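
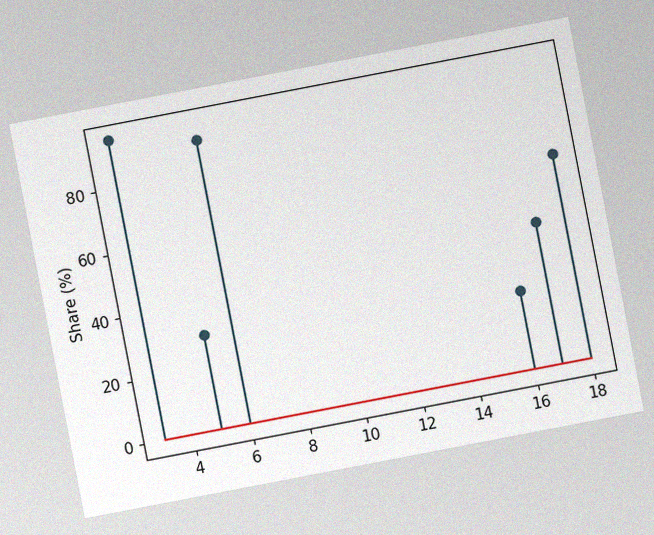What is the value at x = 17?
45%

The chart is tilted about 11° counter-clockwise, with some photo noise. The stem at x=17 reaches 45%.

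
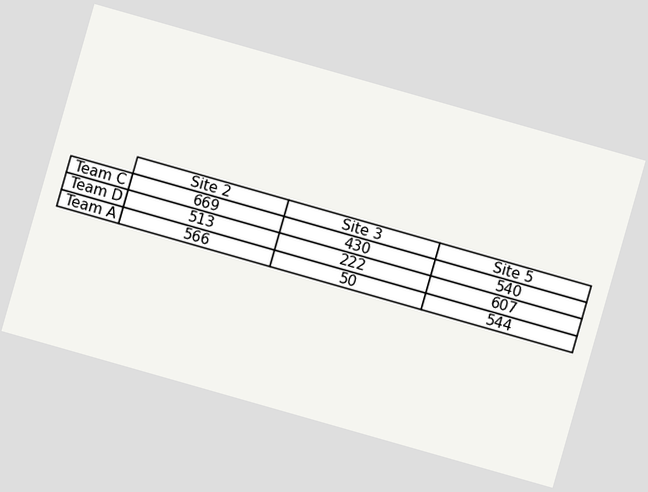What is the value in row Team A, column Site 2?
566

The chart is tilted about 16° clockwise. The (Team A, Site 2) cell reads 566.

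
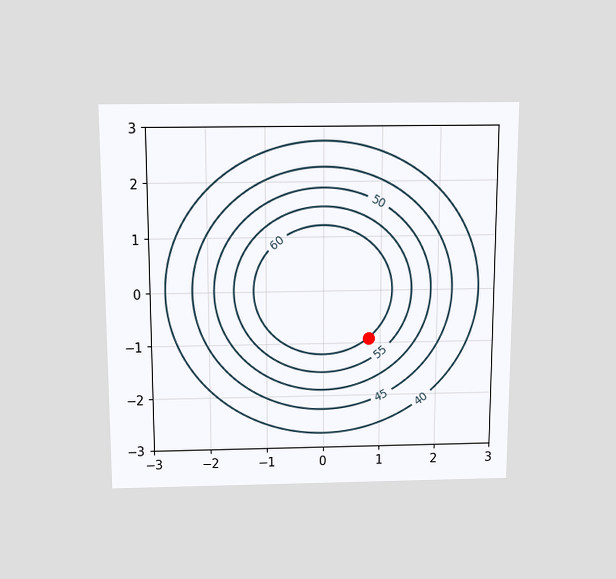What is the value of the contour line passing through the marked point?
The chart is viewed slightly from above. The marked point sits on the contour labelled 60.

60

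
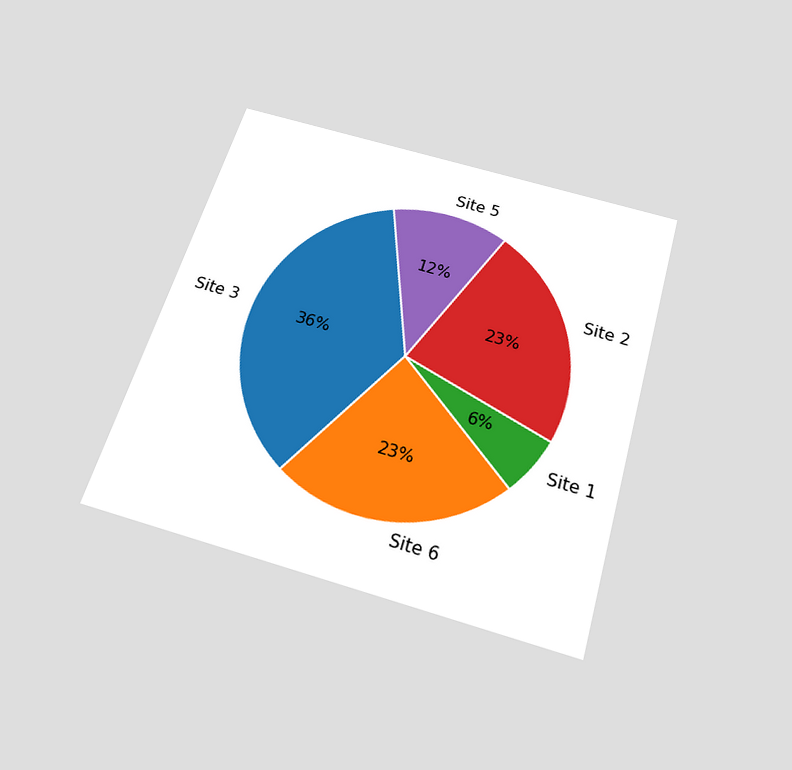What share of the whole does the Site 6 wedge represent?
23%

The chart is tilted about 17° clockwise and viewed slightly from below. The Site 6 slice takes up 23% of the pie.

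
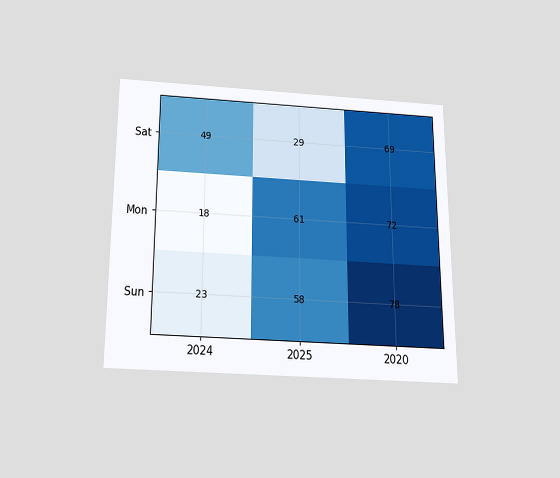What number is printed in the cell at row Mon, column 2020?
The chart is viewed slightly from below. The (Mon, 2020) cell reads 72.

72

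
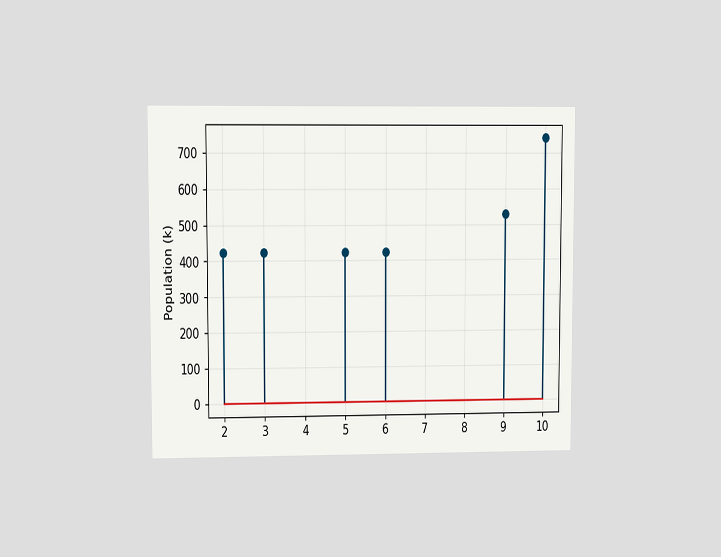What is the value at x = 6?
The chart is viewed at a slight angle. The stem at x=6 reaches 424k.

424k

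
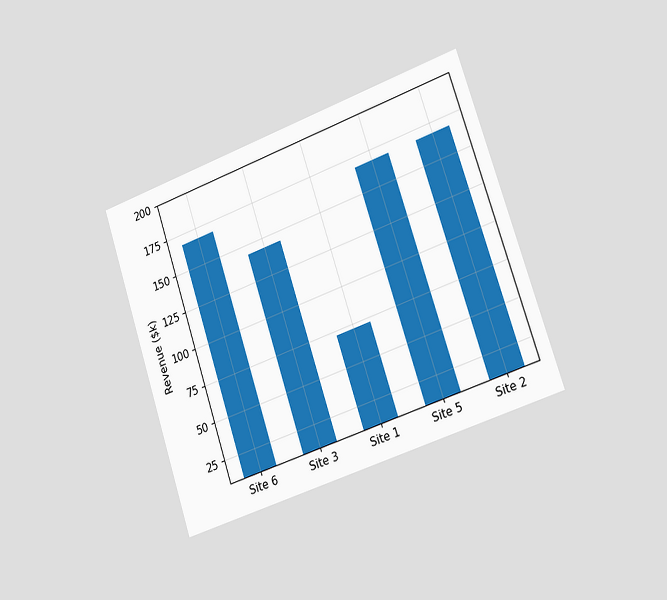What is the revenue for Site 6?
$168k

The chart is tilted about 18° counter-clockwise and viewed slightly from the right. Reading along the chart's y-axis, the Site 6 bar reaches $168k.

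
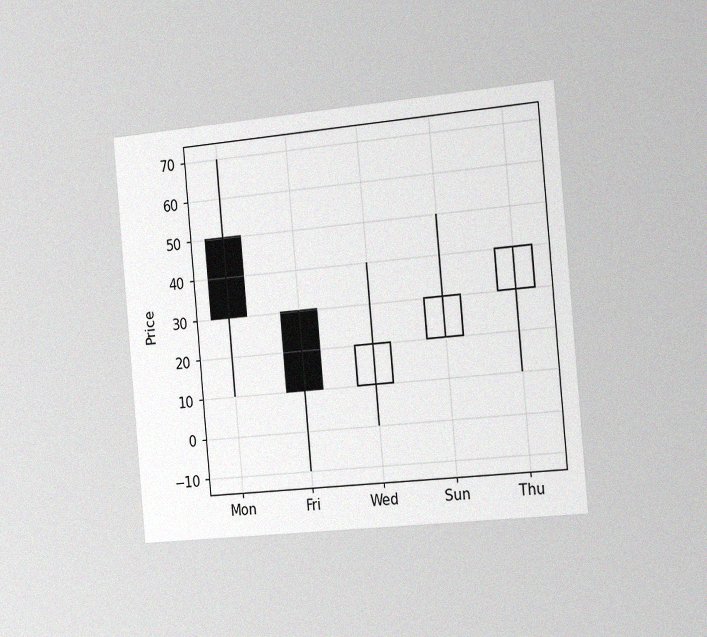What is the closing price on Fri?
10

The chart is tilted about 5° counter-clockwise and viewed slightly from the right, with some photo noise. The Fri candle closes at 10.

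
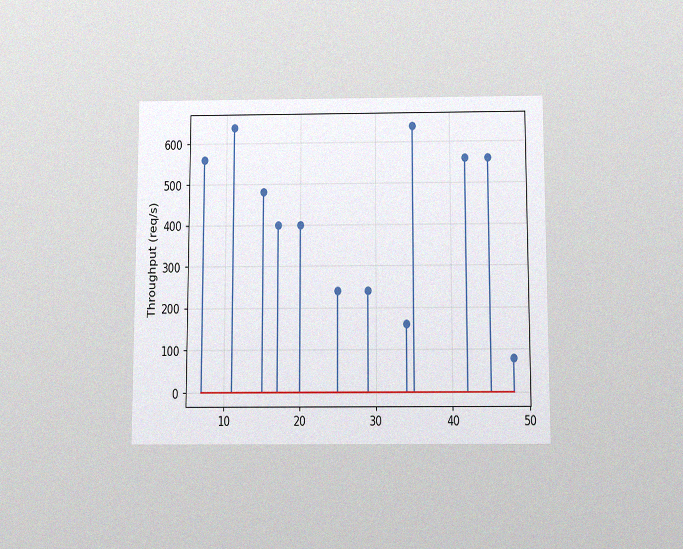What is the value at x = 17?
400req/s

The chart is viewed slightly from below, with some photo noise. The stem at x=17 reaches 400req/s.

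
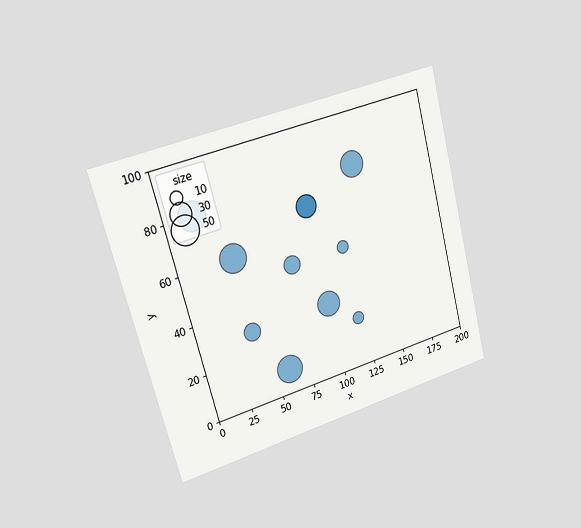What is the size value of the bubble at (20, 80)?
50

The chart is tilted about 15° counter-clockwise and viewed slightly from the left. Matching the bubble at (20, 80) against the size legend gives 50.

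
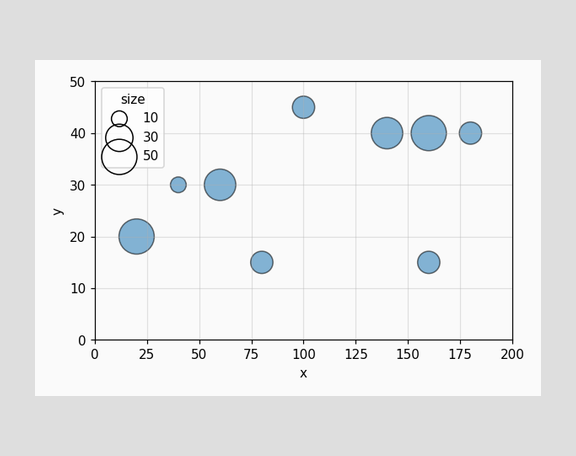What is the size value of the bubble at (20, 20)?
Matching the bubble at (20, 20) against the size legend gives 50.

50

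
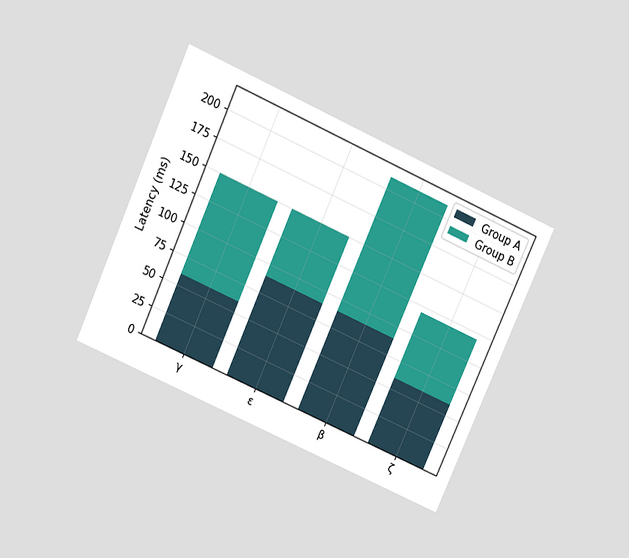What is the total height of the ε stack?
The chart is tilted about 24° clockwise and viewed slightly from above. The ε stack's top reaches 150ms on the y-axis.

150ms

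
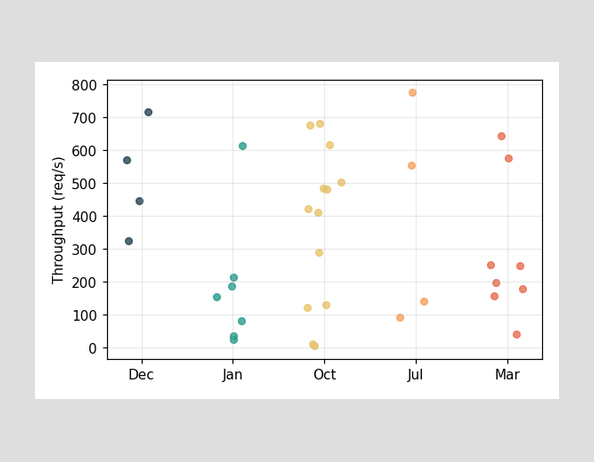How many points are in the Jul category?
4

Counting the markers in the Jul column gives 4.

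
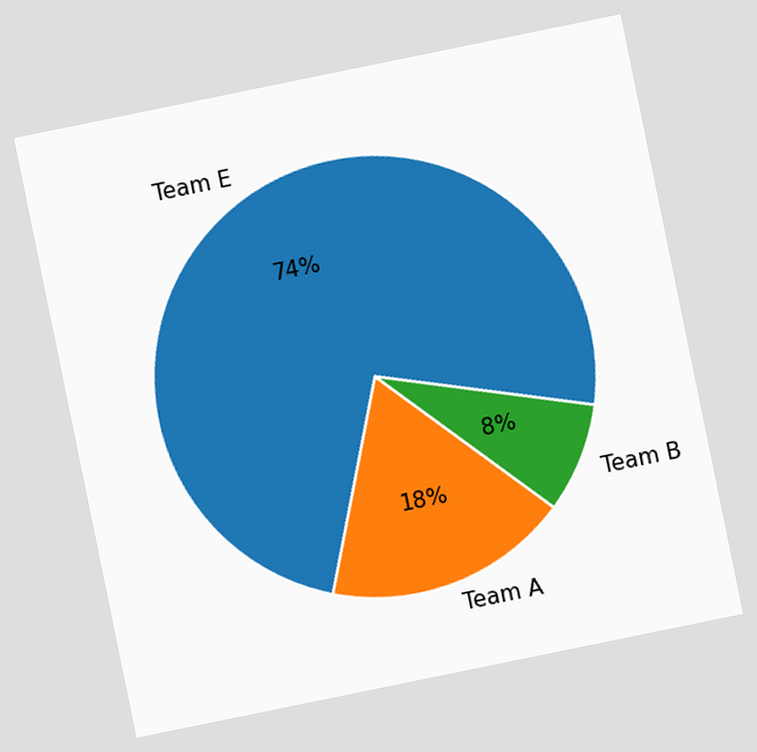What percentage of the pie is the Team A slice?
18%

The chart is tilted about 12° counter-clockwise. The Team A slice takes up 18% of the pie.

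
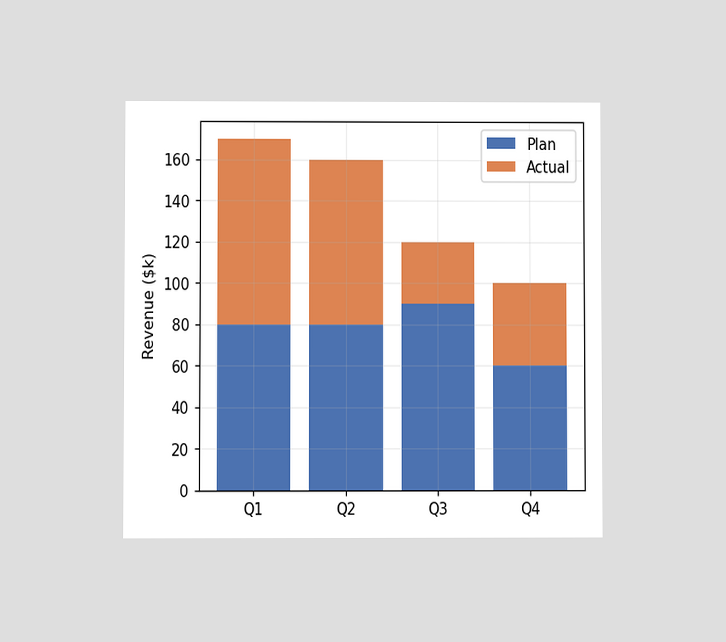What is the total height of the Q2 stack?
$160k

The chart is viewed at a slight angle. The Q2 stack's top reaches $160k on the y-axis.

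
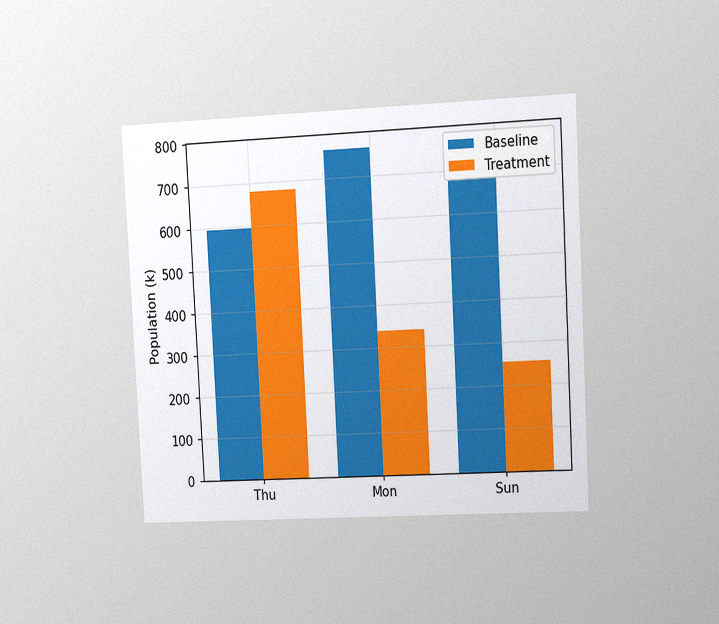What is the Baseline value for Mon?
The chart is tilted about 3° counter-clockwise and viewed slightly from the right, with some photo noise. The Baseline bar at Mon reaches 765k on the y-axis.

765k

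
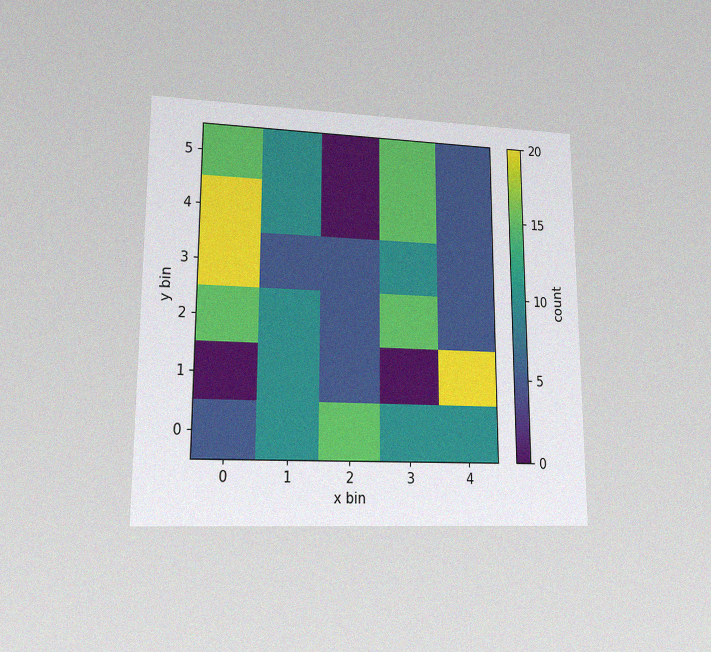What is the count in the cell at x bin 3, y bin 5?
The chart is viewed at a slight angle, with some photo noise. Matching the cell (3, 5) against the colorbar gives 15.

15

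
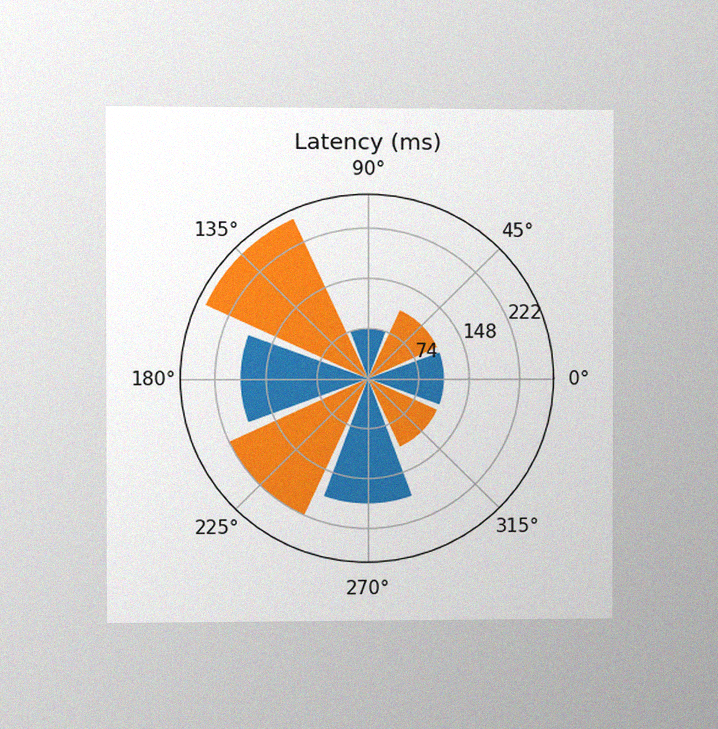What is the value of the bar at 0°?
111ms

The chart is viewed slightly from the left, with some photo noise. The bar at 0° reaches 111ms on the radial axis.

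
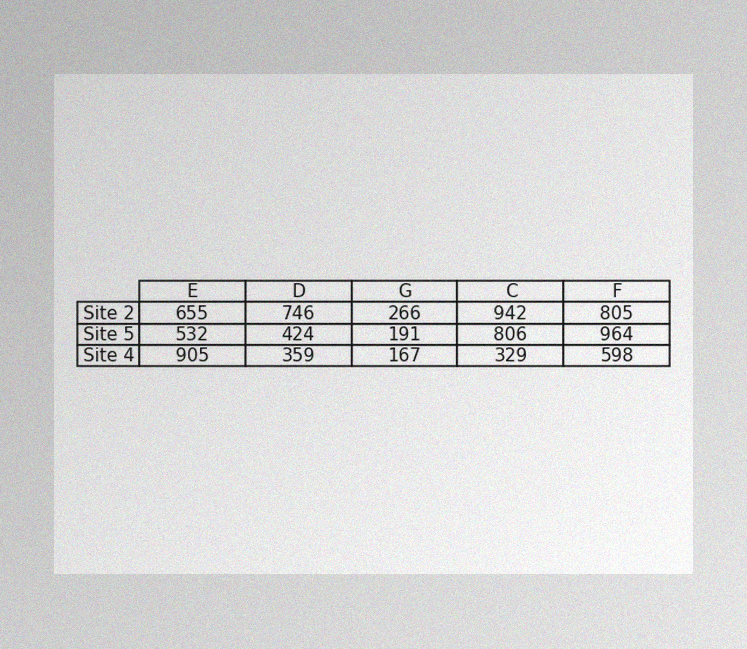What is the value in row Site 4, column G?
167

The image has some photo noise and uneven lighting. The (Site 4, G) cell reads 167.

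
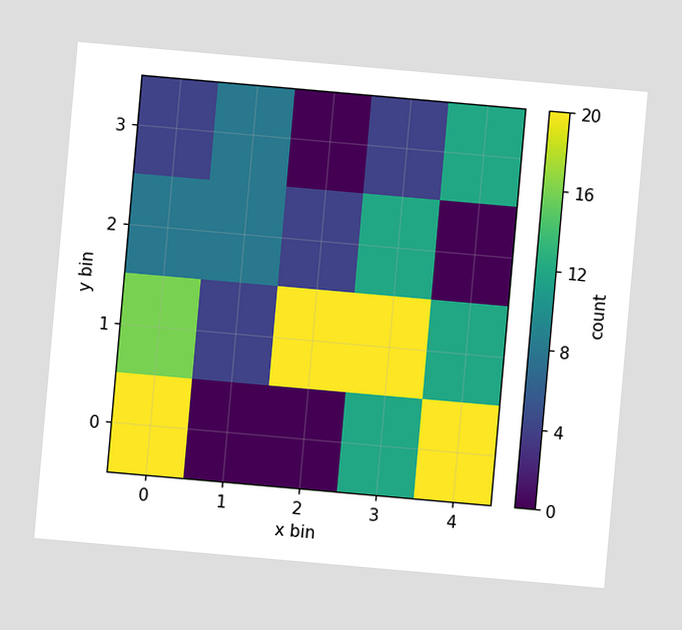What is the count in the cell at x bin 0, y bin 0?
The chart is tilted about 5° clockwise. Matching the cell (0, 0) against the colorbar gives 20.

20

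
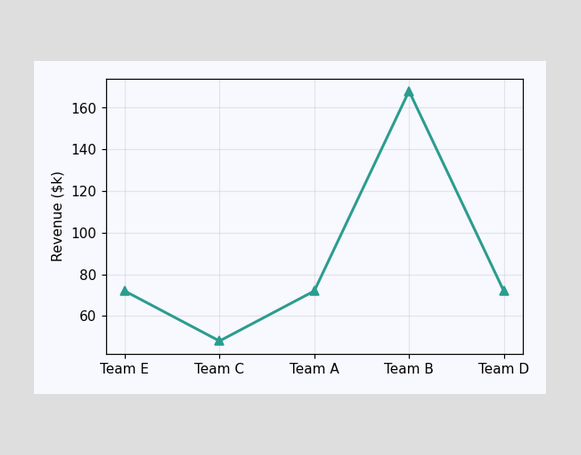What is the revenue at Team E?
$72k

At Team E, the line is at $72k.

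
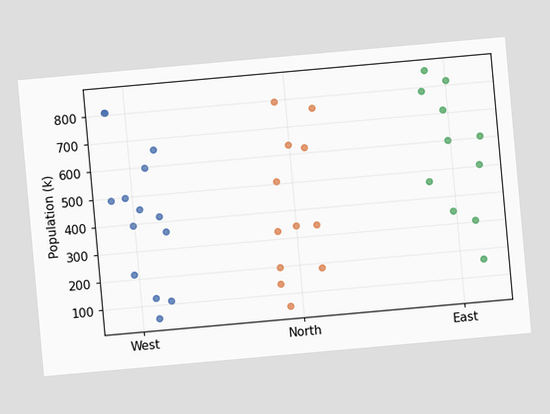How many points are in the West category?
The chart is tilted about 5° counter-clockwise. Counting the markers in the West column gives 14.

14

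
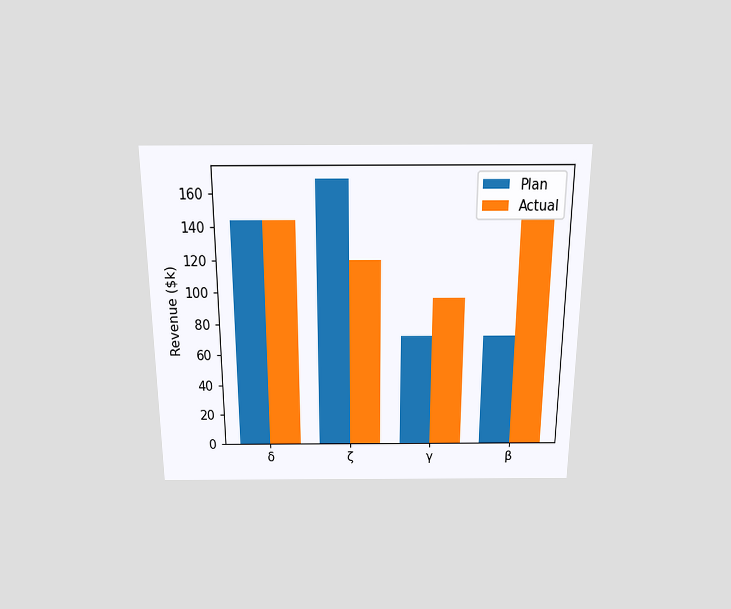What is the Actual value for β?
The chart is viewed slightly from above. The Actual bar at β reaches $144k on the y-axis.

$144k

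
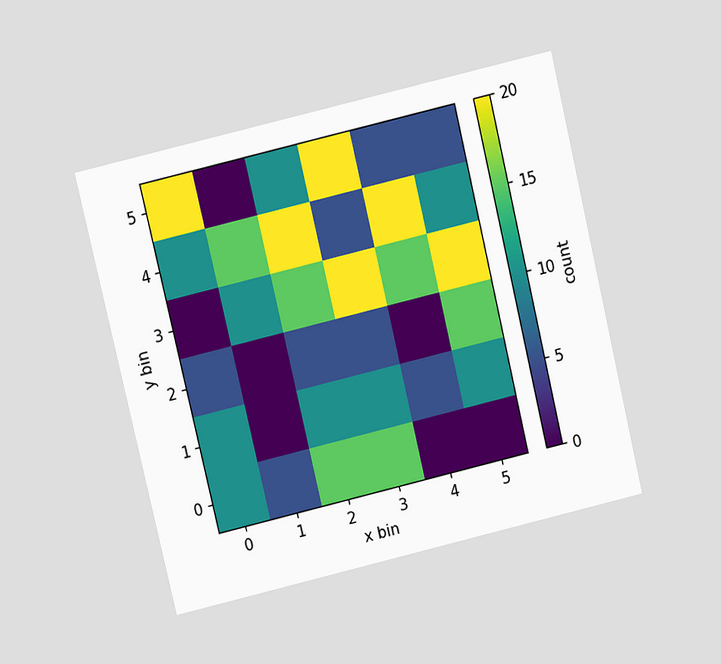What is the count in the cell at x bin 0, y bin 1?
The chart is tilted about 13° counter-clockwise and viewed slightly from above. Matching the cell (0, 1) against the colorbar gives 10.

10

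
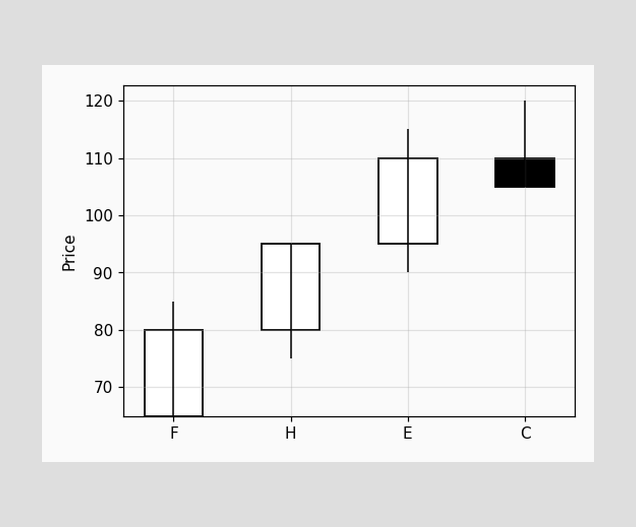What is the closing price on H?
95

The H candle closes at 95.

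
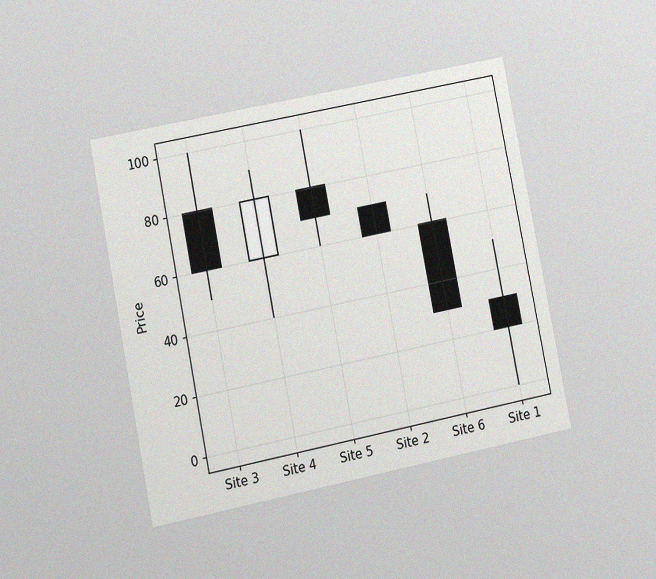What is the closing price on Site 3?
The chart is tilted about 11° counter-clockwise and viewed at a slight angle, with some photo noise. The Site 3 candle closes at 60.

60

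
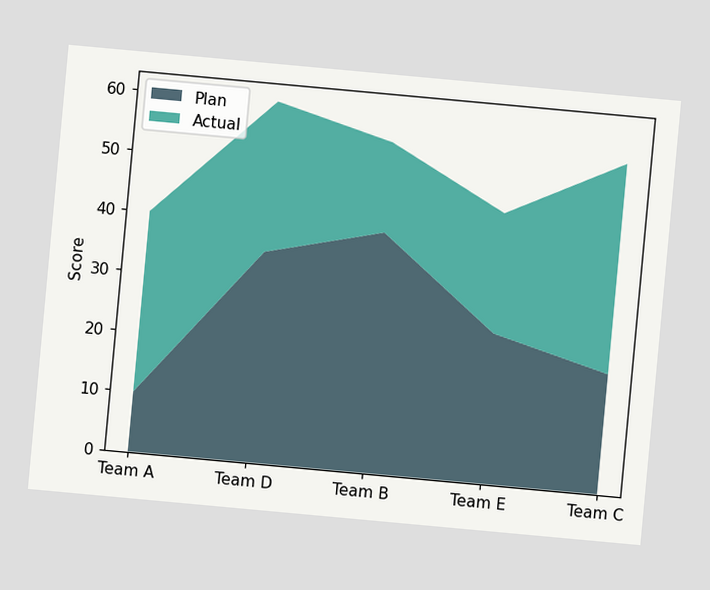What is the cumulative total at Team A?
40

The chart is tilted about 5° clockwise. The stacked total at Team A reaches 40.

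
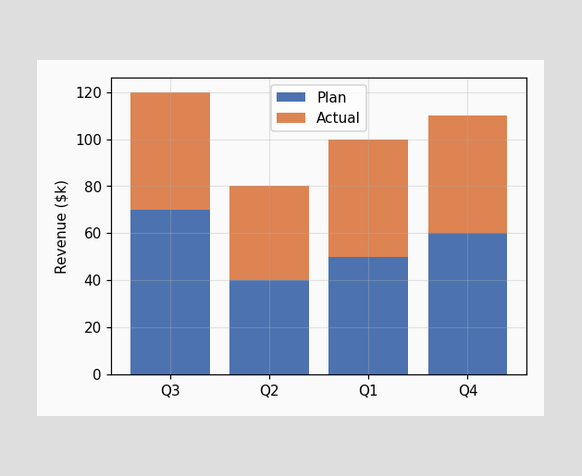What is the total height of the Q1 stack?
The Q1 stack's top reaches $100k on the y-axis.

$100k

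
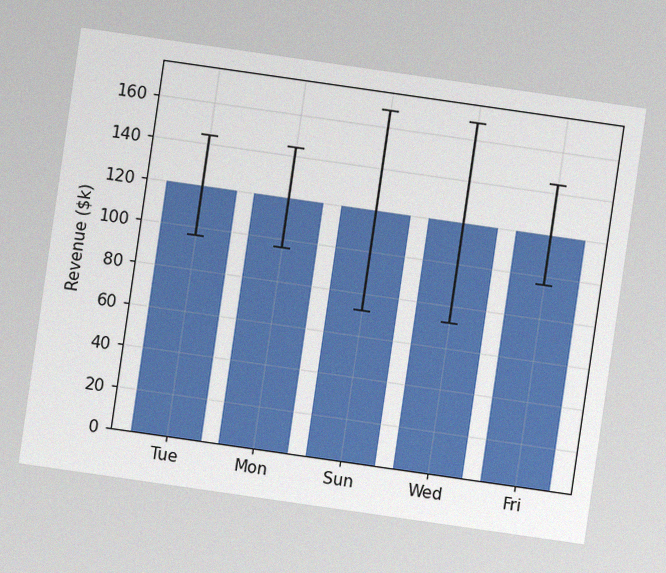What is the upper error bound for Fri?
The chart is tilted about 8° clockwise, with some photo noise. The Fri bar's upper whisker reaches $144k.

$144k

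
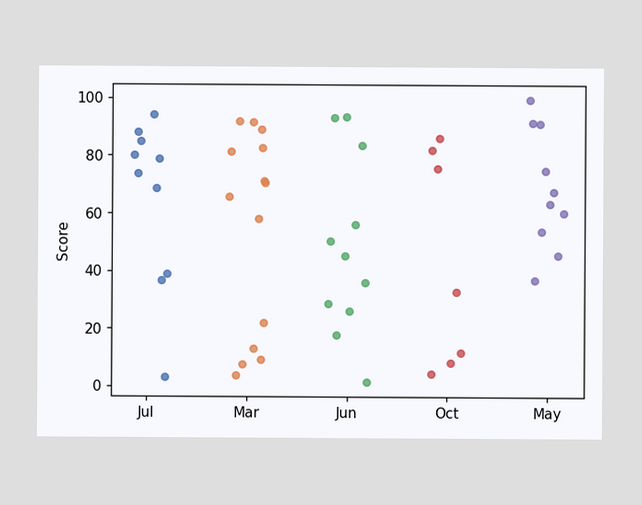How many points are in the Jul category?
Counting the markers in the Jul column gives 10.

10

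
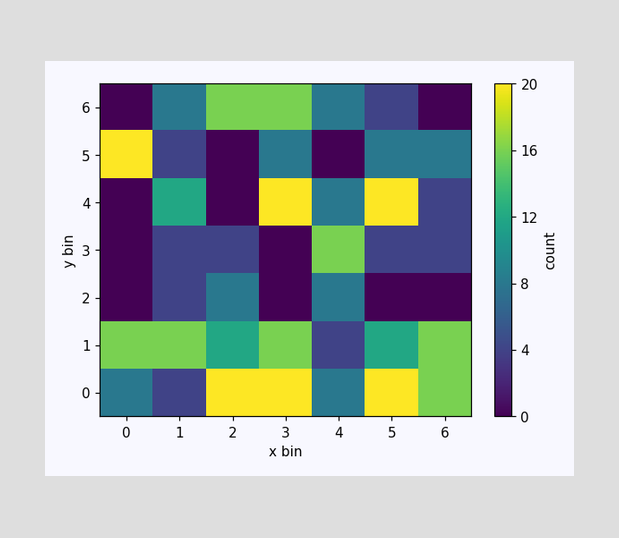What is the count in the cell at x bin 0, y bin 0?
Matching the cell (0, 0) against the colorbar gives 8.

8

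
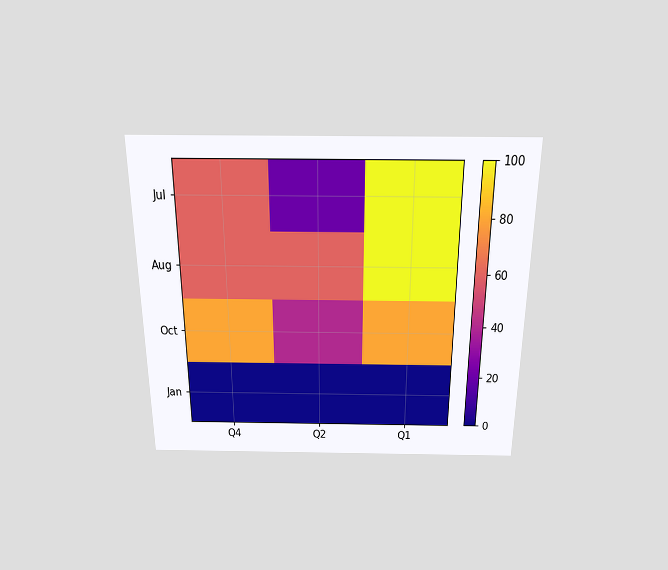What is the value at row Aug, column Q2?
60

The chart is viewed slightly from above. Matching cell (Aug, Q2) against the colorbar gives 60.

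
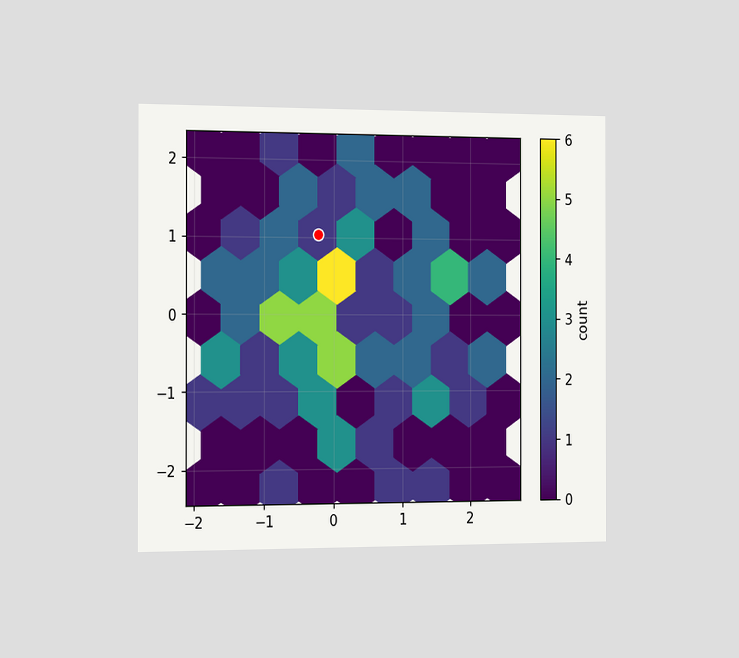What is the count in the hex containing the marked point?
1

The chart is viewed slightly from the left. The marked hex reads 1 on the colorbar.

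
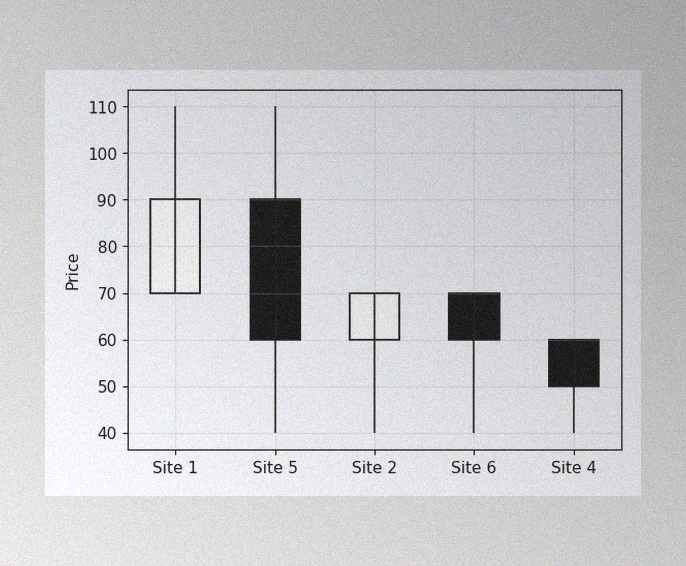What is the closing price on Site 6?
60

The image has some photo noise and uneven lighting. The Site 6 candle closes at 60.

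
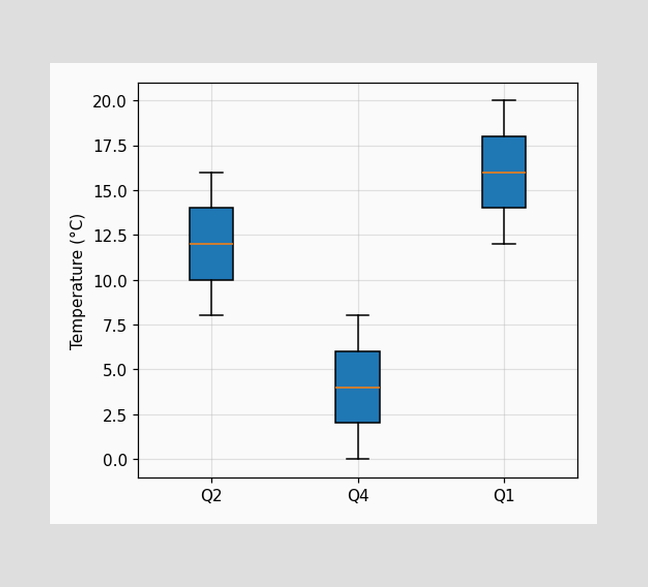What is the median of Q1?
The median line in the Q1 box sits at 16°C.

16°C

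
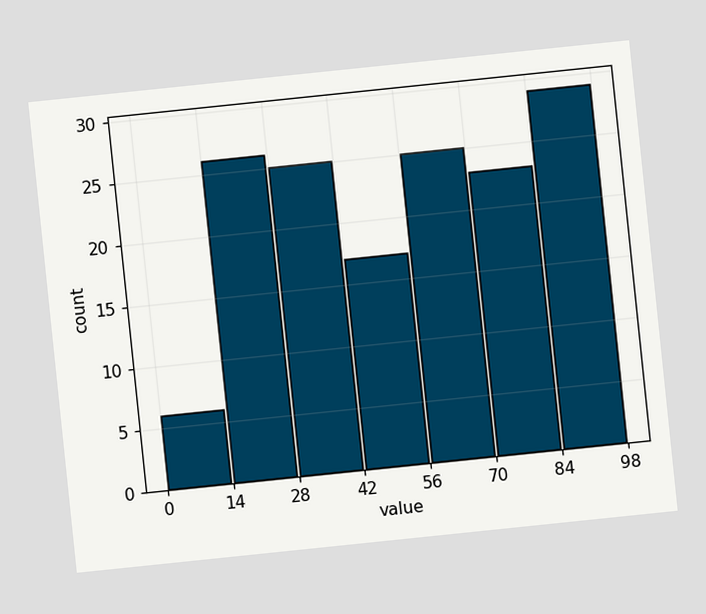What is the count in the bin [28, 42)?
25

The chart is tilted about 6° counter-clockwise. The [28, 42) bin has height 25.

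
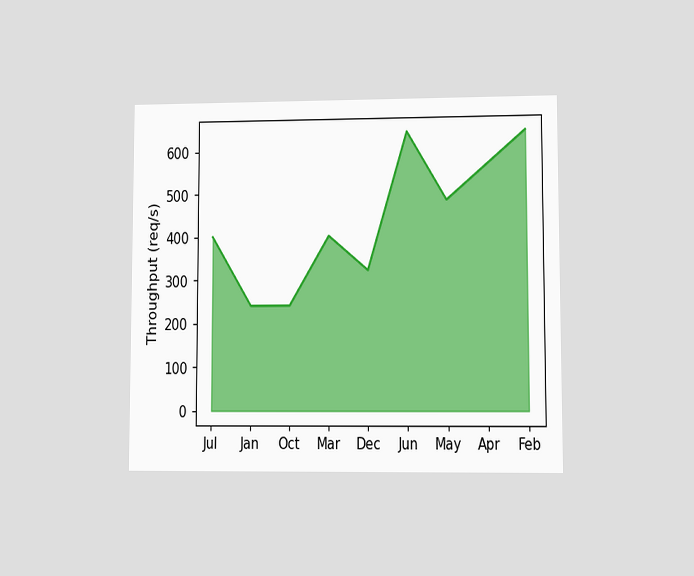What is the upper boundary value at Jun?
640req/s

The chart is viewed at a slight angle. At Jun the upper boundary is at 640req/s.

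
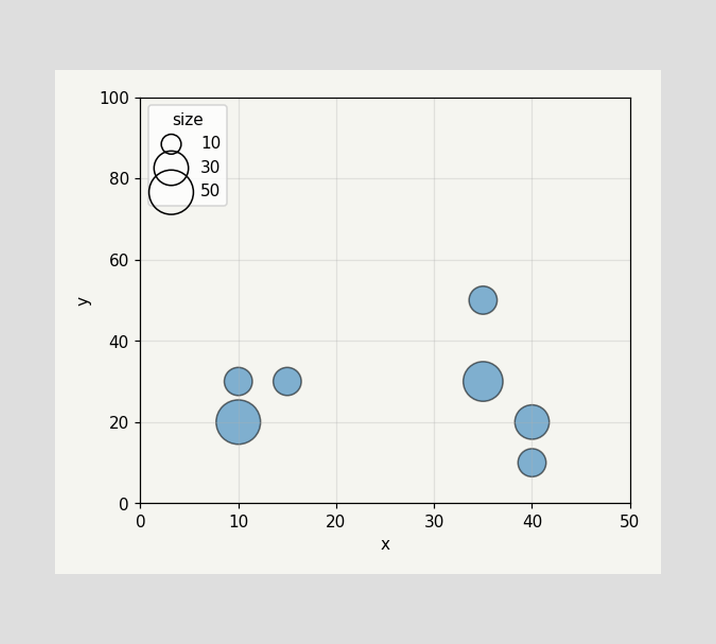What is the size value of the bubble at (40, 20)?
Matching the bubble at (40, 20) against the size legend gives 30.

30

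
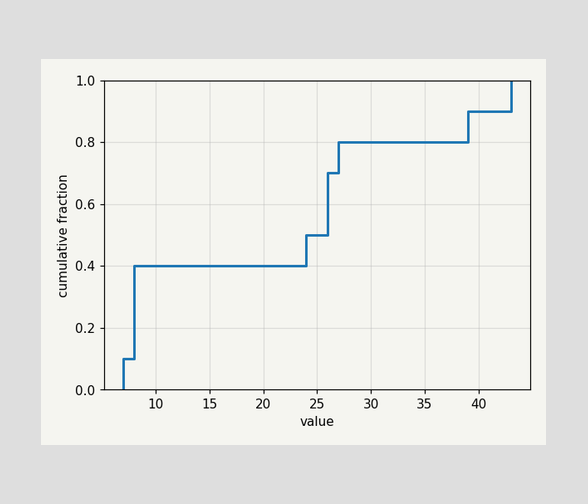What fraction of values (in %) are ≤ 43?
100%

At x=43 the ECDF step is at 100%.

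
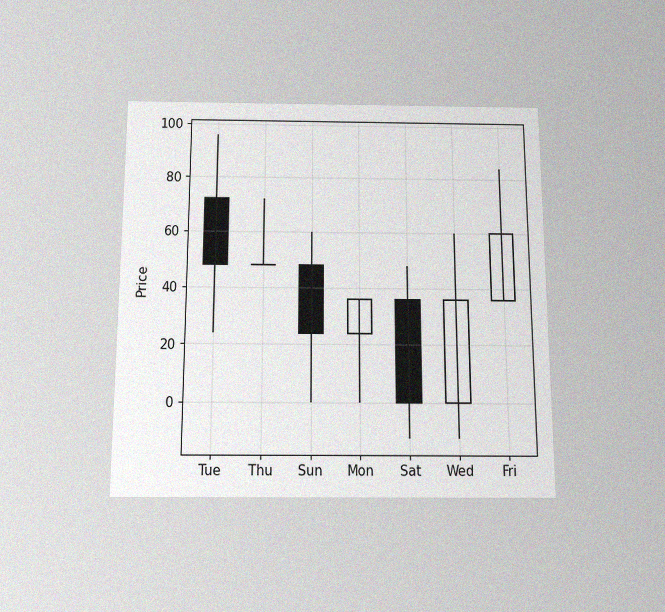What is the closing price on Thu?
48

The chart is viewed slightly from below, with some photo noise. The Thu candle closes at 48.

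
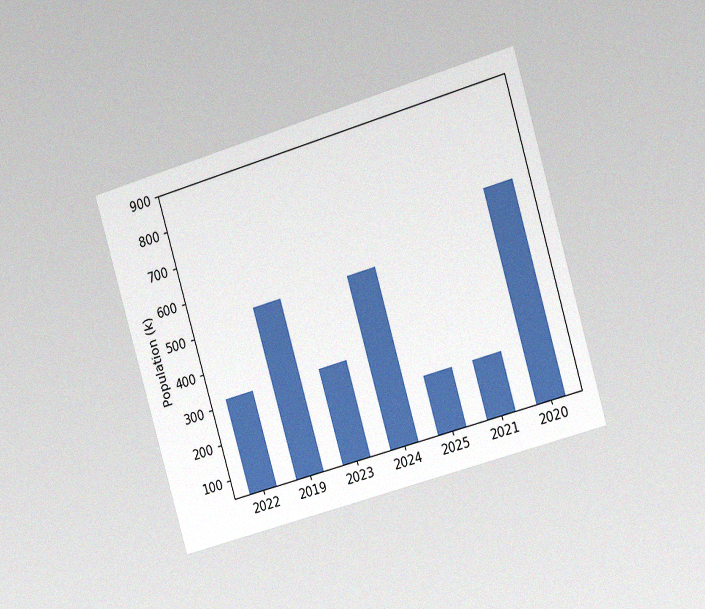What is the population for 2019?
The chart is tilted about 16° counter-clockwise and viewed slightly from the right, with some photo noise. Reading along the chart's y-axis, the 2019 bar reaches 530k.

530k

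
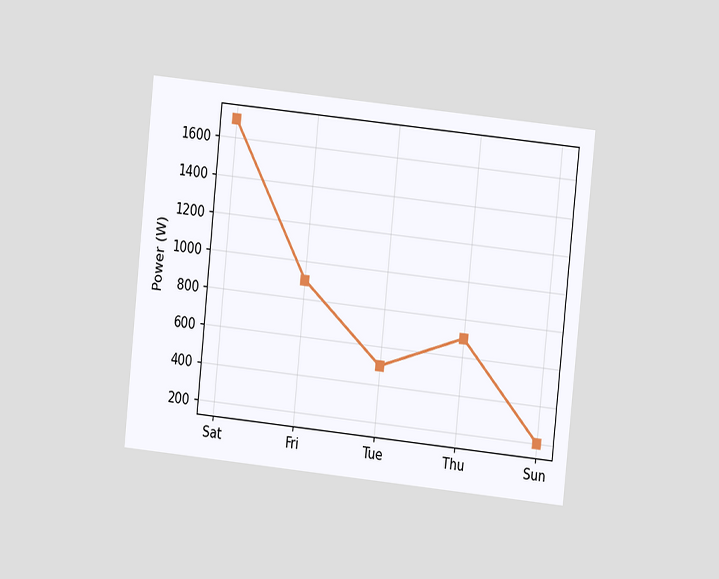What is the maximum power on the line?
1700W

The chart is tilted about 6° clockwise and viewed at a slight angle. The highest point is at Sat, and reading across to the y-axis gives 1700W.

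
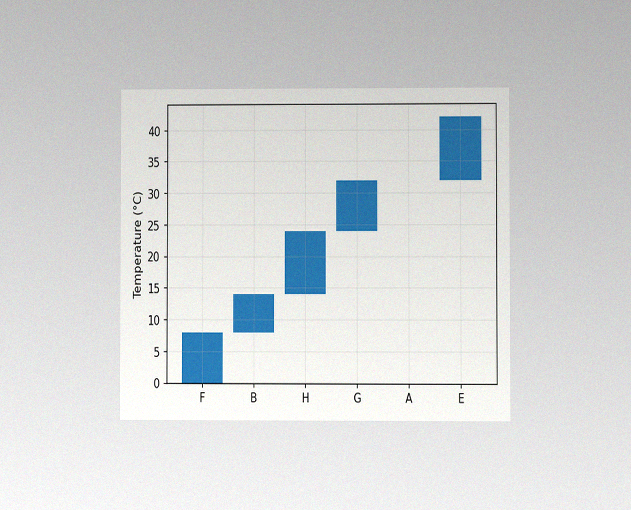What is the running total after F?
The chart is viewed at a slight angle, with some photo noise. After F the running total reaches 8°C.

8°C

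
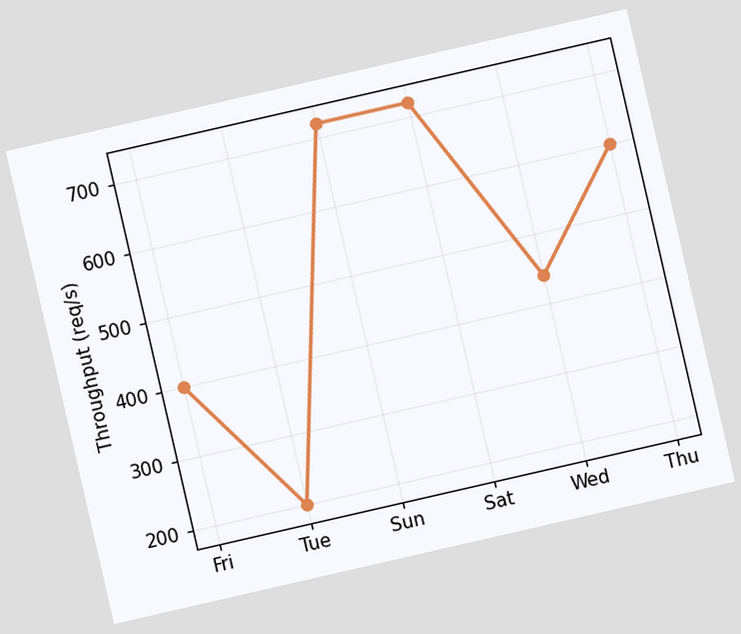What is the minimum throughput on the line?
200req/s

The chart is tilted about 13° counter-clockwise. The lowest point is at Tue, and reading across to the y-axis gives 200req/s.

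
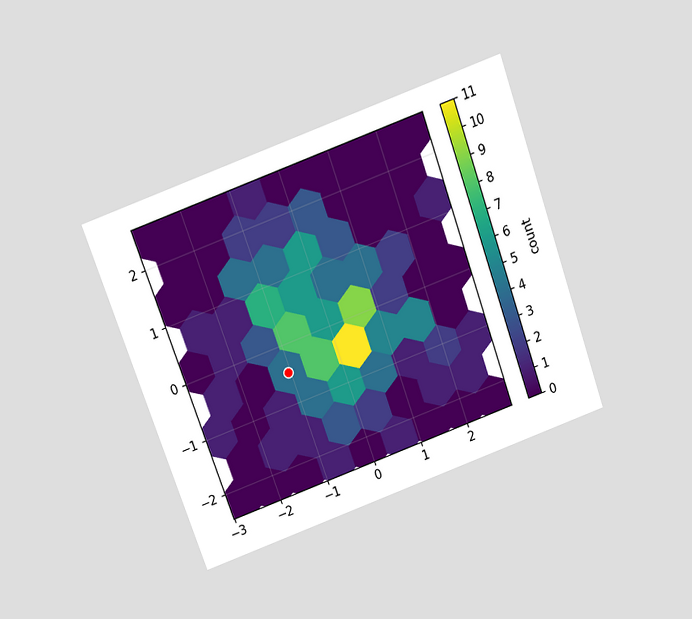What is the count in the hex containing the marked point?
The chart is tilted about 20° counter-clockwise and viewed slightly from above. The marked hex reads 4 on the colorbar.

4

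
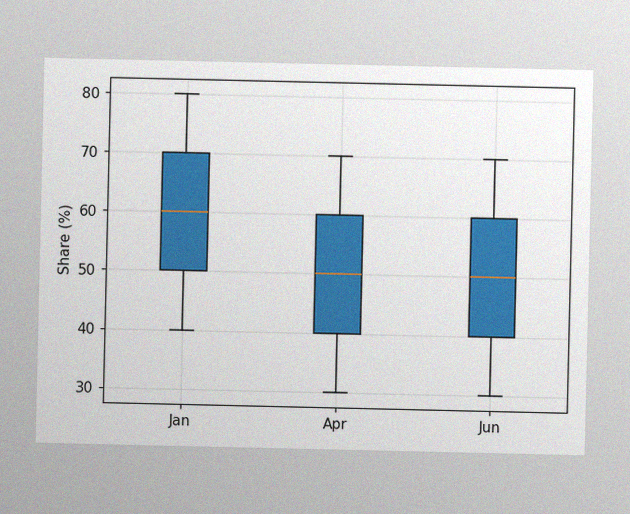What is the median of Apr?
50%

The image has some photo noise and uneven lighting. The median line in the Apr box sits at 50%.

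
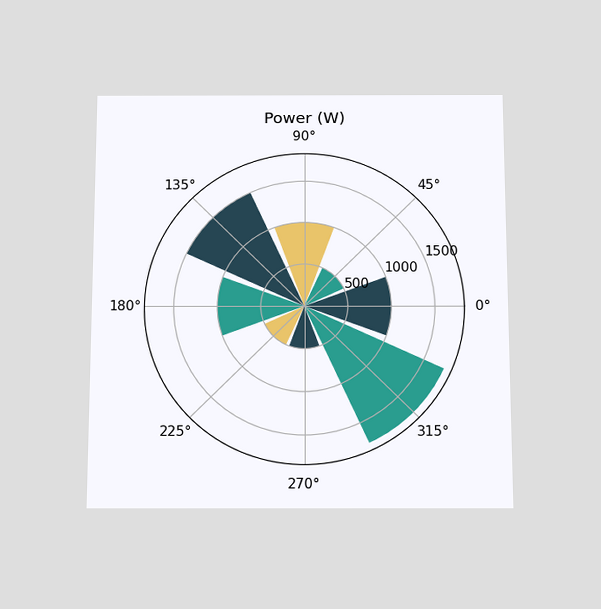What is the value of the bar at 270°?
The chart is viewed slightly from below. The bar at 270° reaches 500W on the radial axis.

500W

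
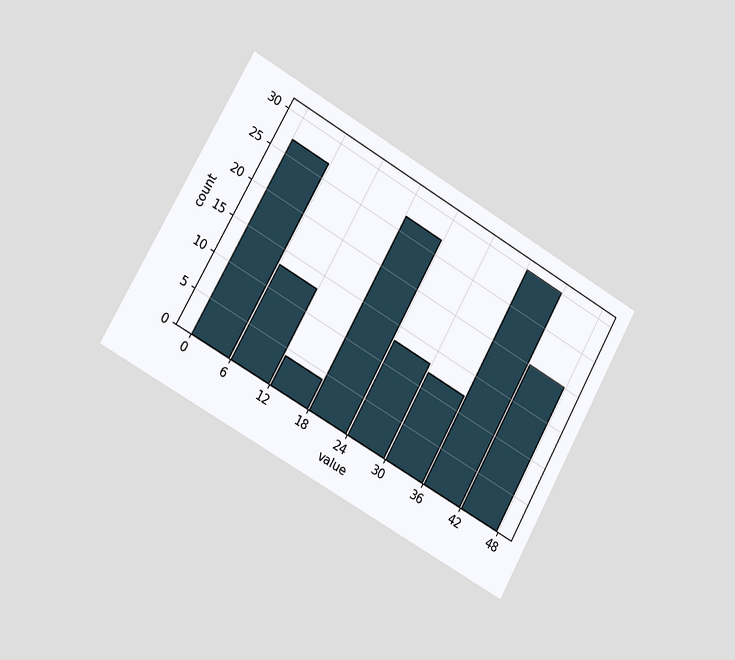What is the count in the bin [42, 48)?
20

The chart is tilted about 29° clockwise and viewed slightly from the left. The [42, 48) bin has height 20.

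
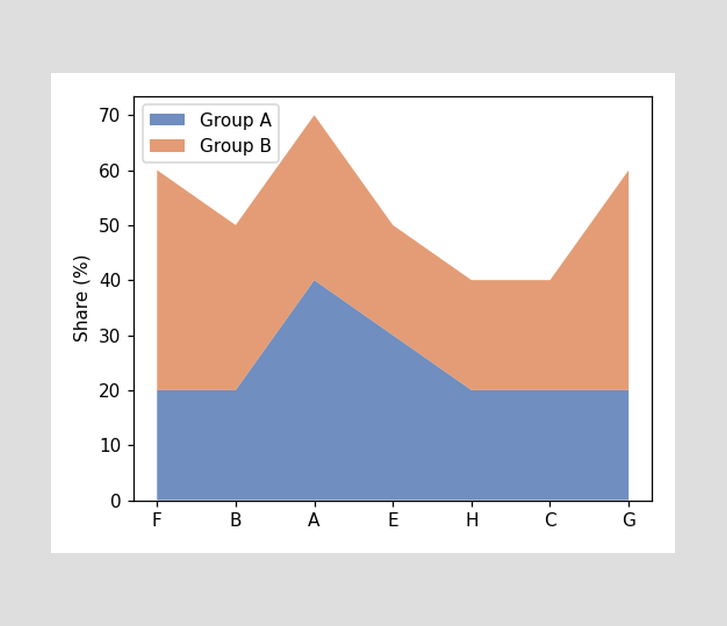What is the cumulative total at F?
60%

The stacked total at F reaches 60%.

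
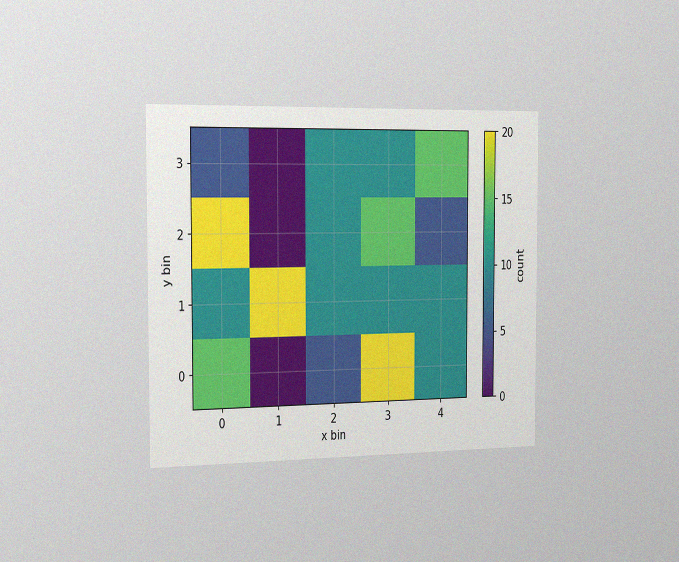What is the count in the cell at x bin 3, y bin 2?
The chart is viewed slightly from the left, with some photo noise. Matching the cell (3, 2) against the colorbar gives 15.

15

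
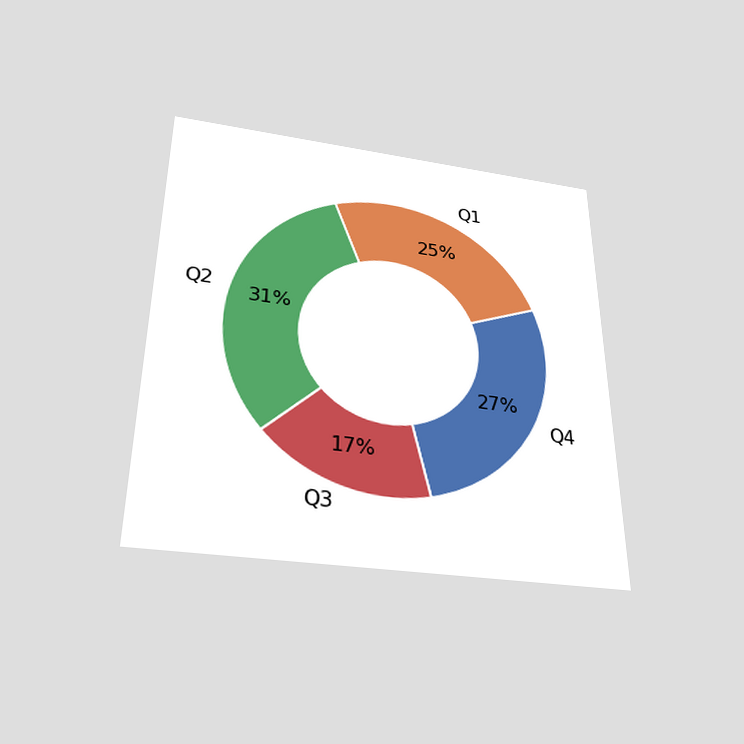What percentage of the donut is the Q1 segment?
25%

The chart is viewed slightly from below. The Q1 segment takes up 25% of the ring.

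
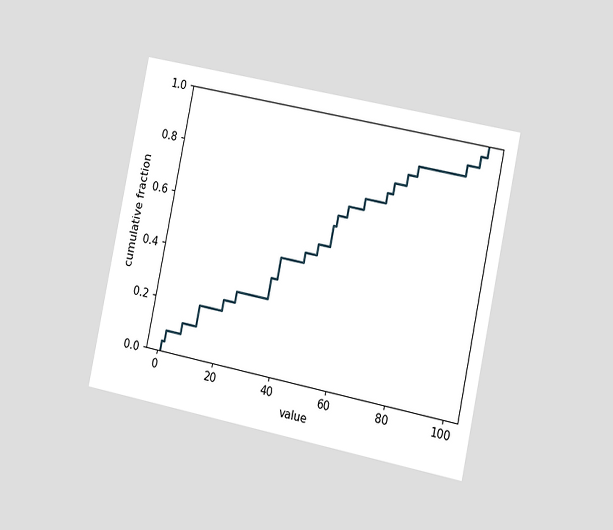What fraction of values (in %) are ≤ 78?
88%

The chart is tilted about 12° clockwise and viewed slightly from the right. At x=78 the ECDF step is at 88%.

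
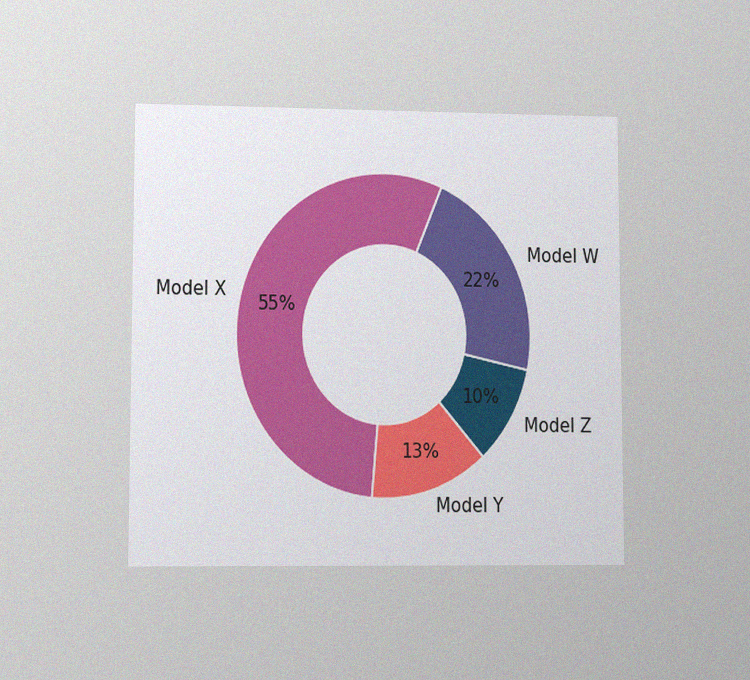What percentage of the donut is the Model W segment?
The chart is viewed at a slight angle, with some photo noise. The Model W segment takes up 22% of the ring.

22%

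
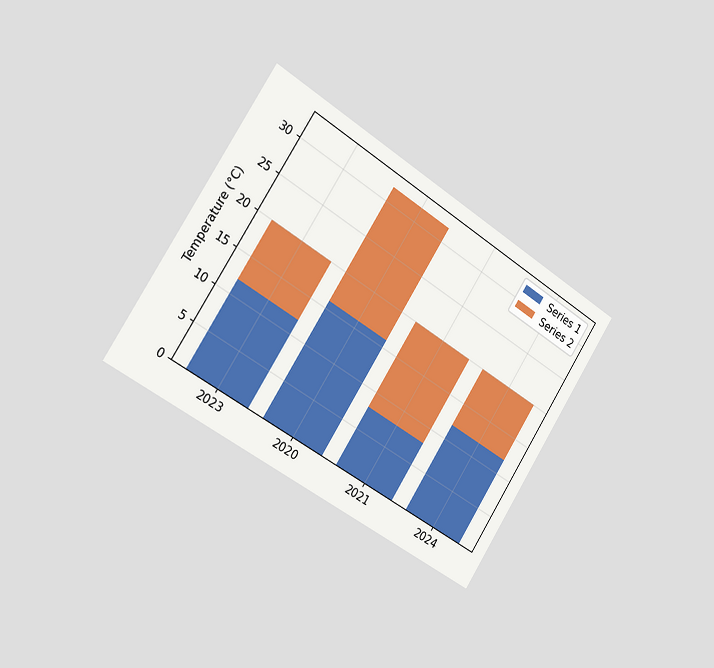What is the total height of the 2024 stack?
The chart is tilted about 33° clockwise and viewed slightly from the left. The 2024 stack's top reaches 20°C on the y-axis.

20°C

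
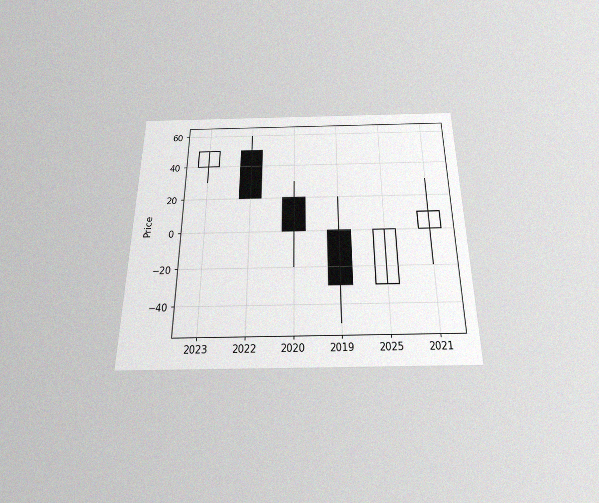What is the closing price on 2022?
The chart is viewed slightly from below, with some photo noise. The 2022 candle closes at 20.

20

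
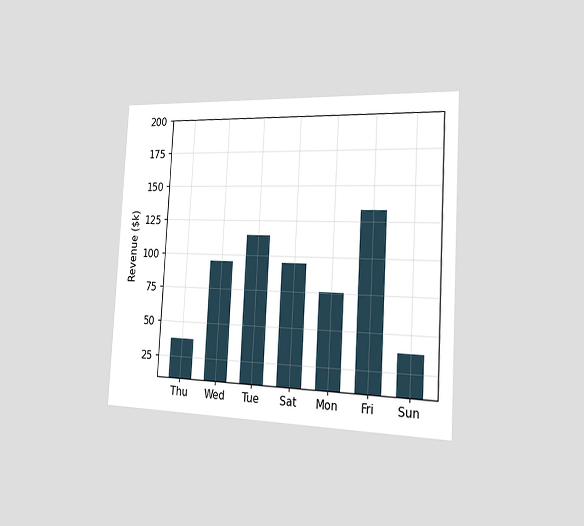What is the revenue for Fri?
The chart is tilted about 3° clockwise and viewed slightly from the right. Reading along the chart's y-axis, the Fri bar reaches $133k.

$133k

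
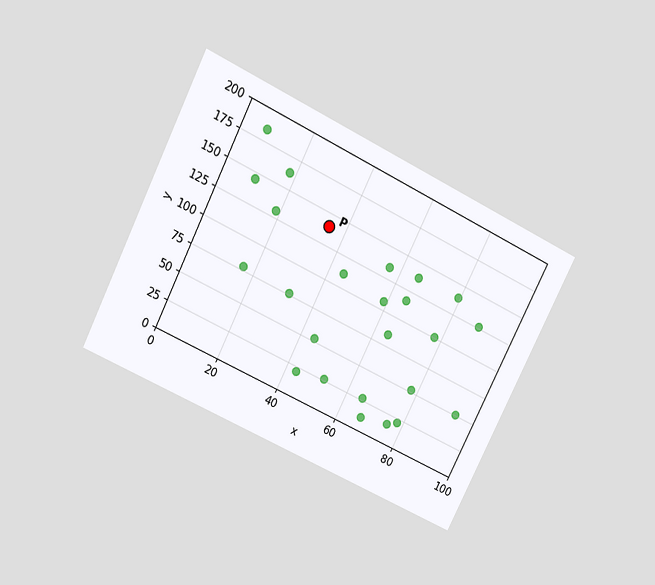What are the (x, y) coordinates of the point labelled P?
The chart is tilted about 26° clockwise and viewed slightly from above. Following the gridlines from P to each axis, P sits at (35, 140).

(35, 140)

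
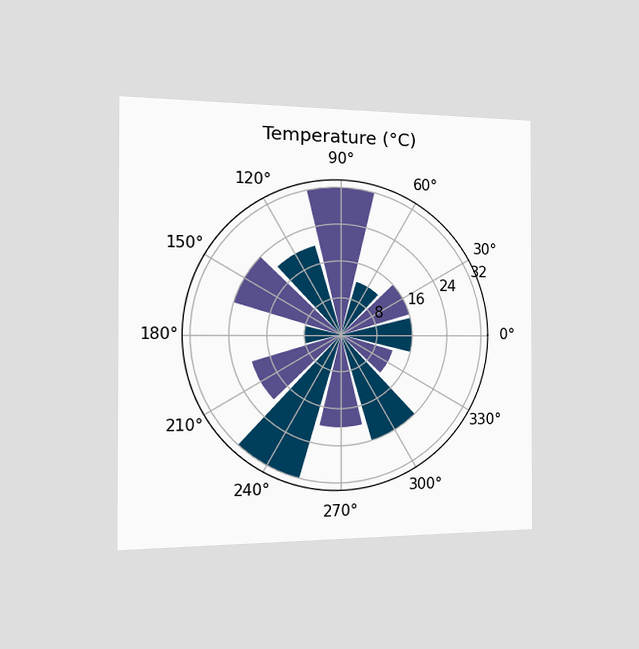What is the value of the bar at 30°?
The chart is viewed slightly from the left. The bar at 30° reaches 16°C on the radial axis.

16°C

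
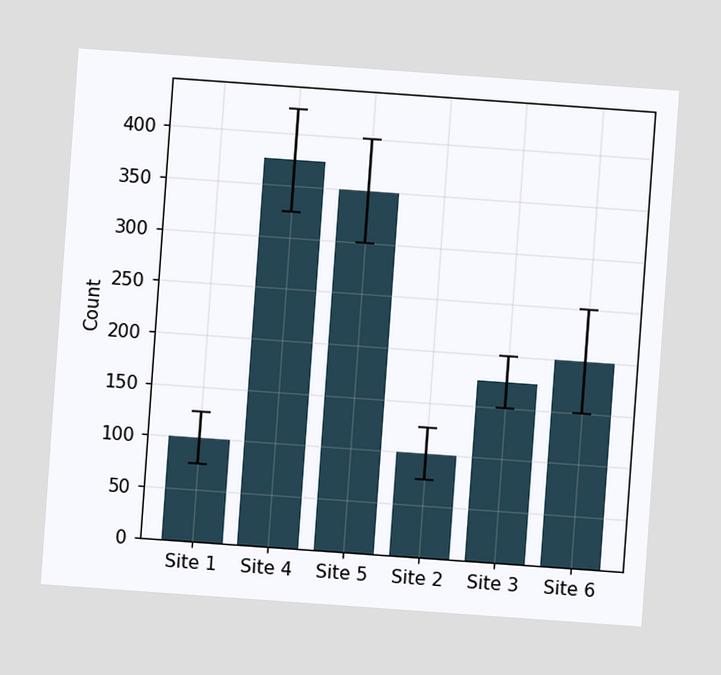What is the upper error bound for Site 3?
The chart is tilted about 4° clockwise. The Site 3 bar's upper whisker reaches 200.

200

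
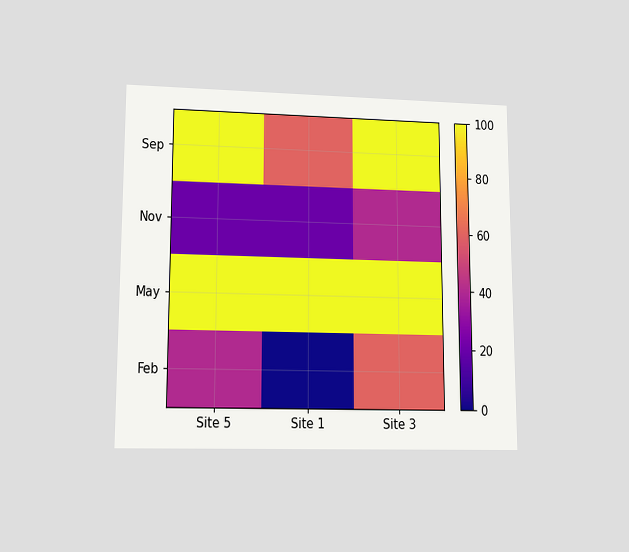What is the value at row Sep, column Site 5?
The chart is viewed at a slight angle. Matching cell (Sep, Site 5) against the colorbar gives 100.

100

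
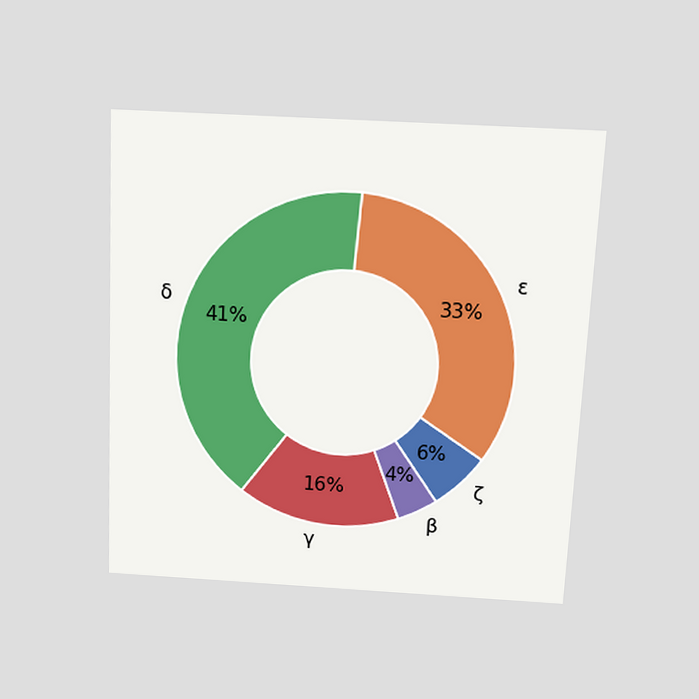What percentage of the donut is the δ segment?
41%

The chart is tilted about 3° clockwise and viewed slightly from above. The δ segment takes up 41% of the ring.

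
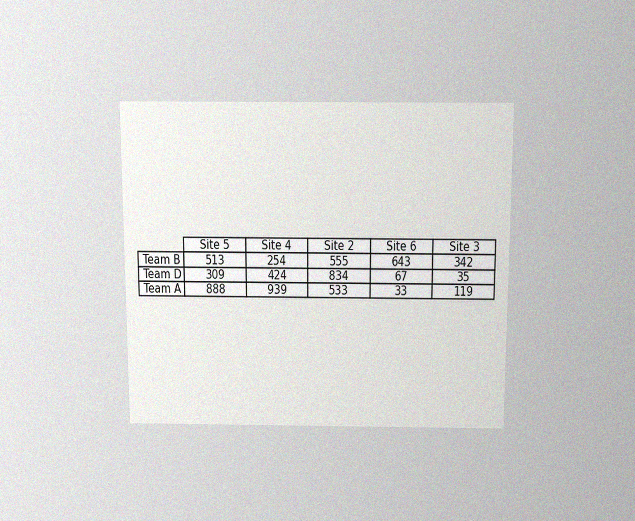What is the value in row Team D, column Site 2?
834

The chart is viewed slightly from above, with some photo noise. The (Team D, Site 2) cell reads 834.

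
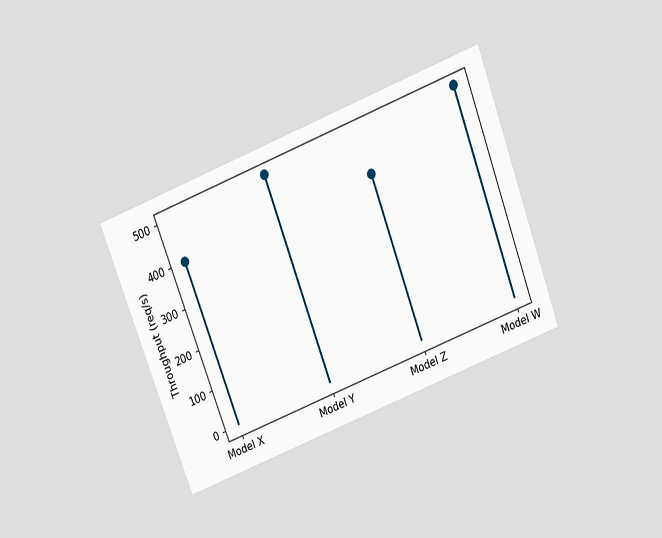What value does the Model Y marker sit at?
500req/s

The chart is tilted about 21° counter-clockwise and viewed slightly from above. The Model Y marker sits at 500req/s.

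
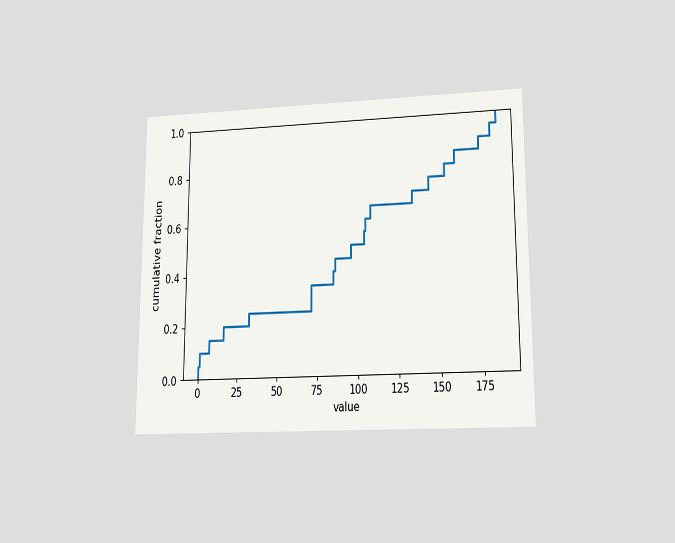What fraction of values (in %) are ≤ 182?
The chart is viewed at a slight angle. At x=182 the ECDF step is at 95%.

95%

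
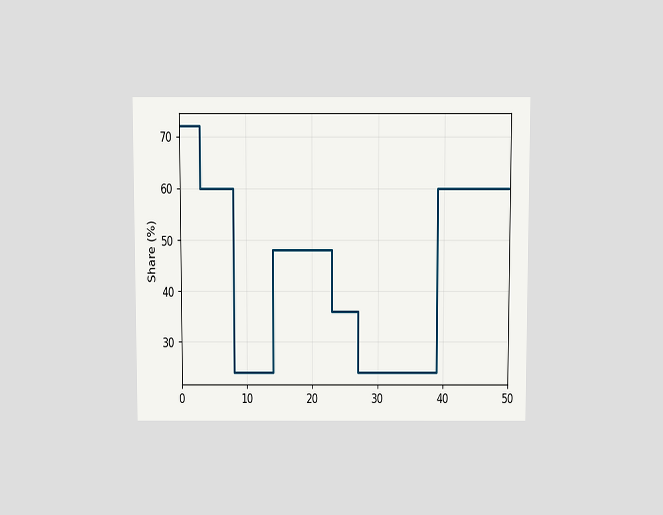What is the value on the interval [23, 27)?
36%

The chart is viewed slightly from above. On [23, 27) the step sits at 36%.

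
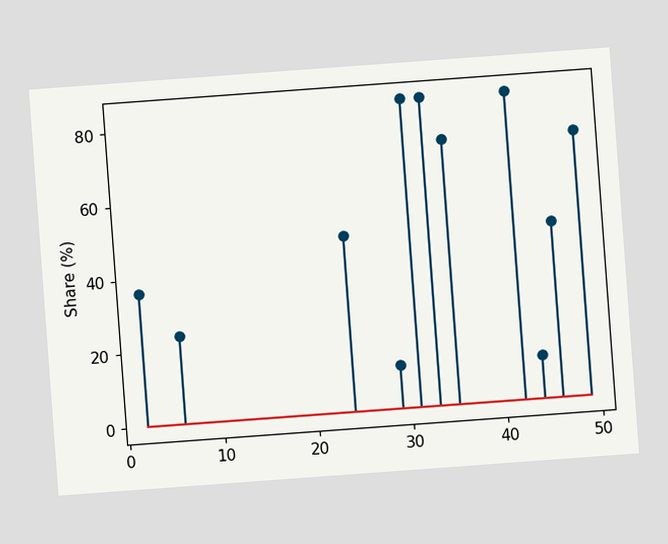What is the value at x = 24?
48%

The chart is tilted about 4° counter-clockwise. The stem at x=24 reaches 48%.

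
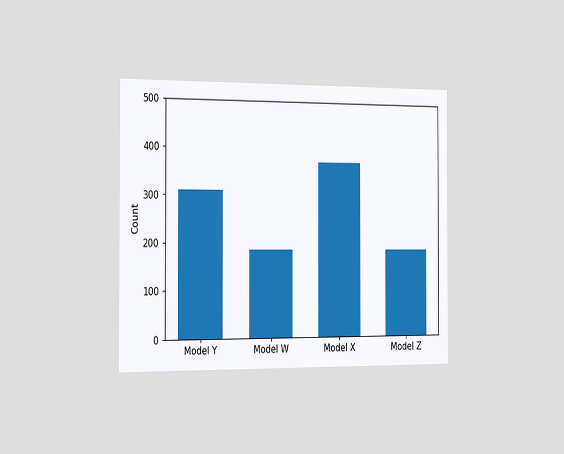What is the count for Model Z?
186

The chart is viewed slightly from the left. Reading along the chart's y-axis, the Model Z bar reaches 186.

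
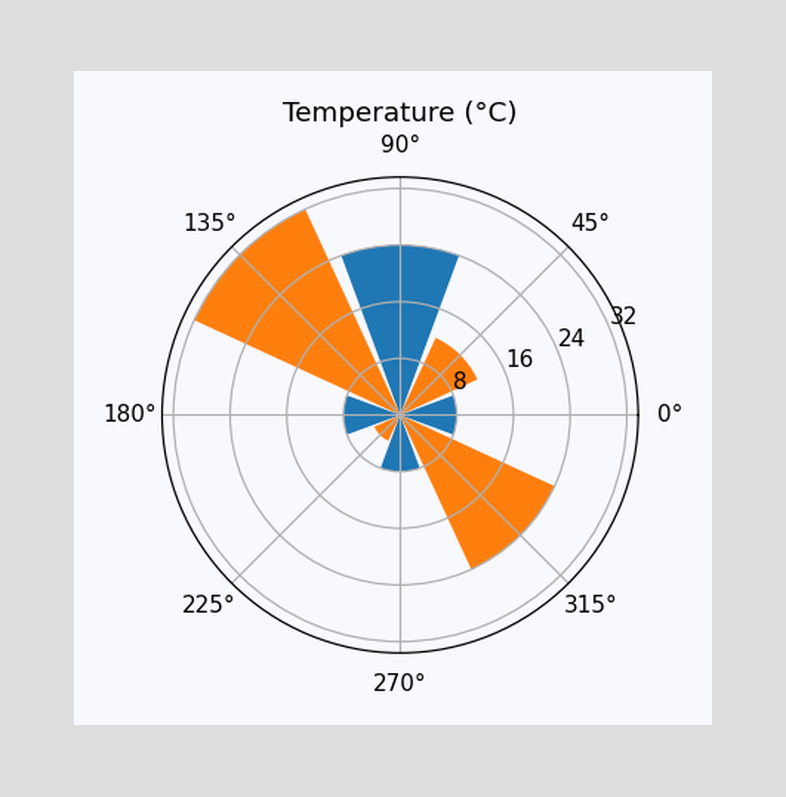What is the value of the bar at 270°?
The bar at 270° reaches 8°C on the radial axis.

8°C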